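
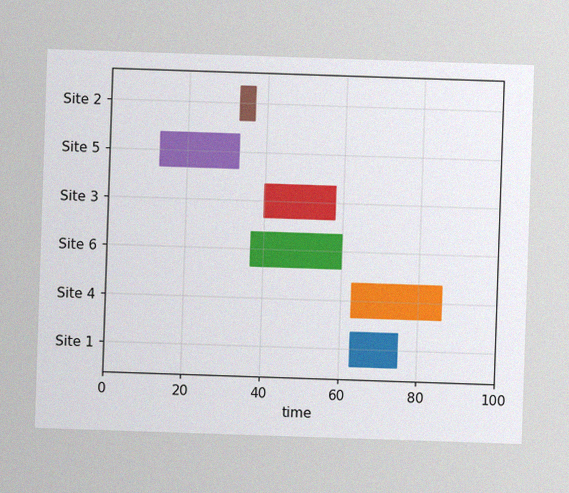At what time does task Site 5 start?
13

The image has some photo noise and uneven lighting. The Site 5 bar begins at t=13.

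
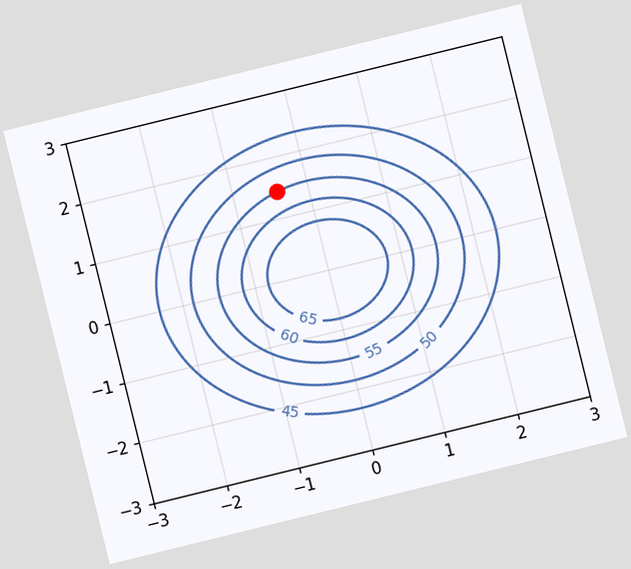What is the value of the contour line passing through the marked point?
The chart is tilted about 14° counter-clockwise. The marked point sits on the contour labelled 55.

55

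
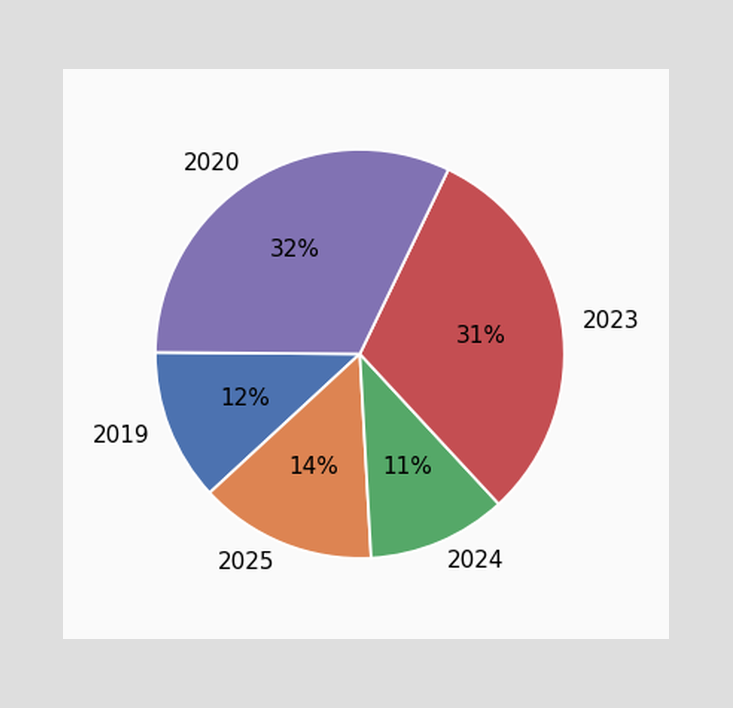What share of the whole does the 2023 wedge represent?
The 2023 slice takes up 31% of the pie.

31%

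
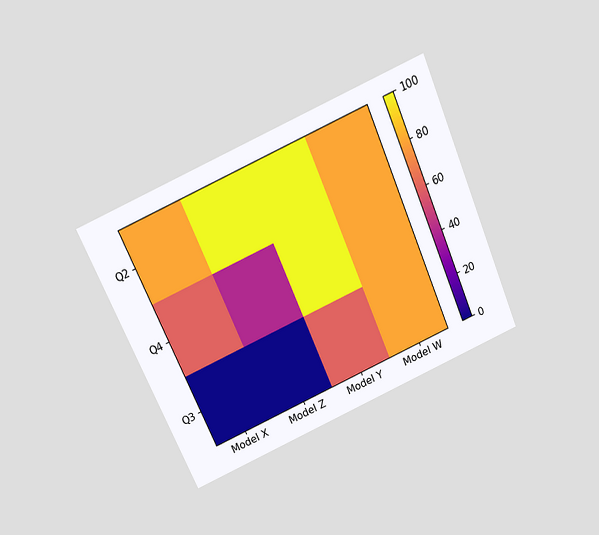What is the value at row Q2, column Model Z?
The chart is tilted about 24° counter-clockwise and viewed slightly from above. Matching cell (Q2, Model Z) against the colorbar gives 100.

100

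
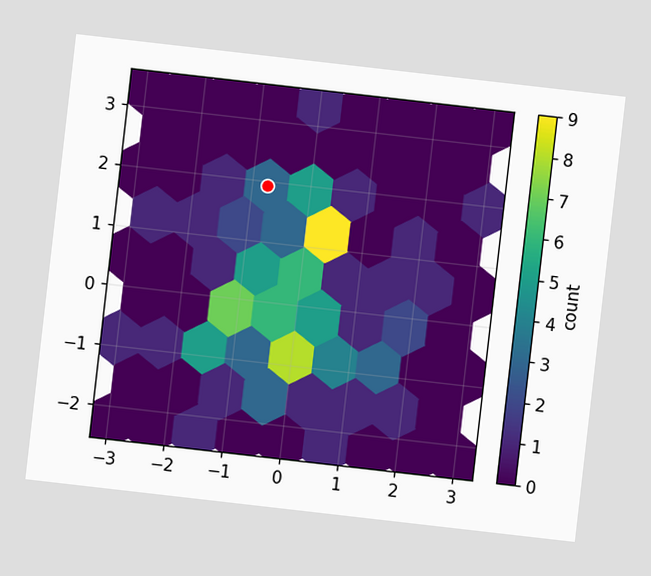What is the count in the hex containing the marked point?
3

The chart is tilted about 7° clockwise. The marked hex reads 3 on the colorbar.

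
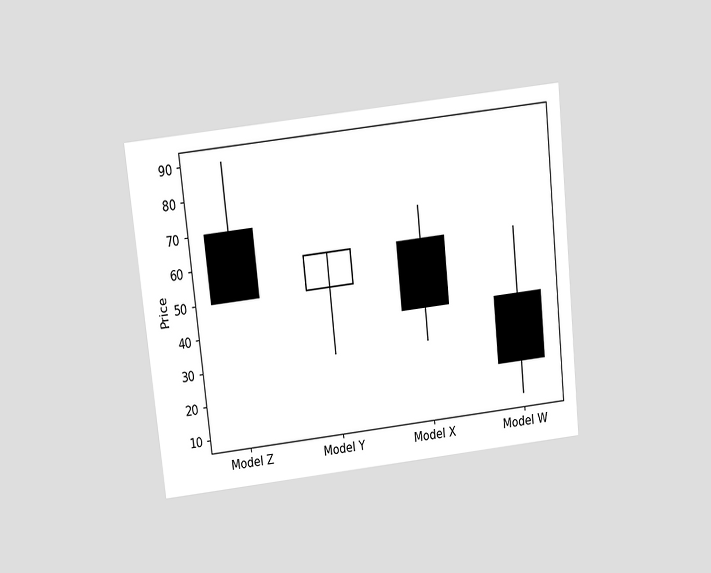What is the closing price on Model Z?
50

The chart is tilted about 6° counter-clockwise and viewed slightly from above. The Model Z candle closes at 50.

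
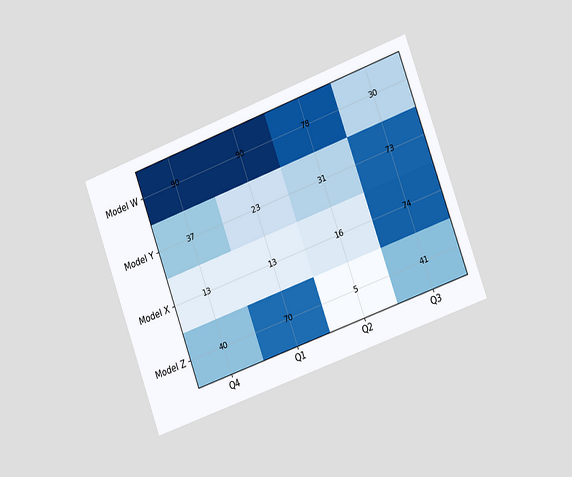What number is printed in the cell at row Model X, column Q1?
The chart is tilted about 20° counter-clockwise and viewed slightly from the right. The (Model X, Q1) cell reads 13.

13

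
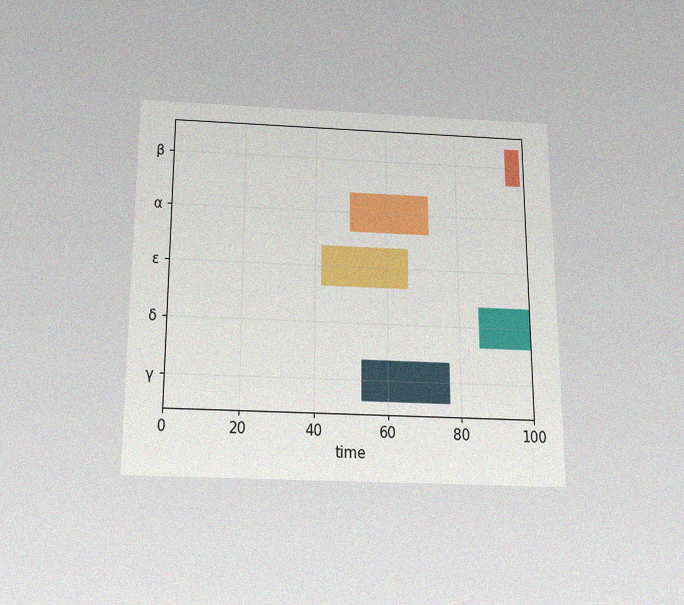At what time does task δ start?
86

The chart is viewed slightly from below, with some photo noise. The δ bar begins at t=86.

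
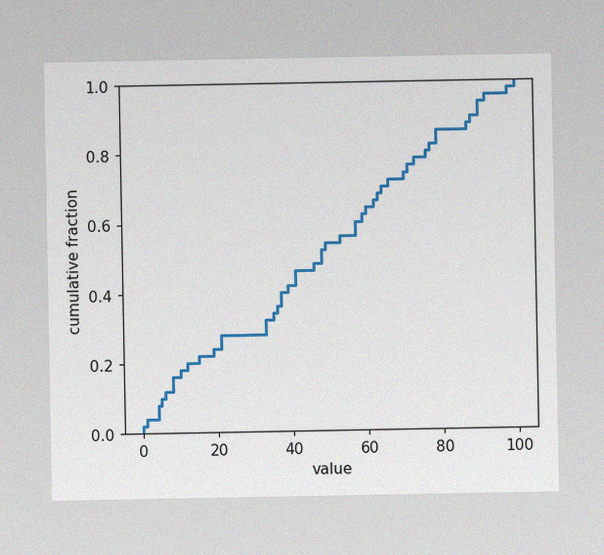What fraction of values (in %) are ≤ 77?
The image has some photo noise and uneven lighting. At x=77 the ECDF step is at 82%.

82%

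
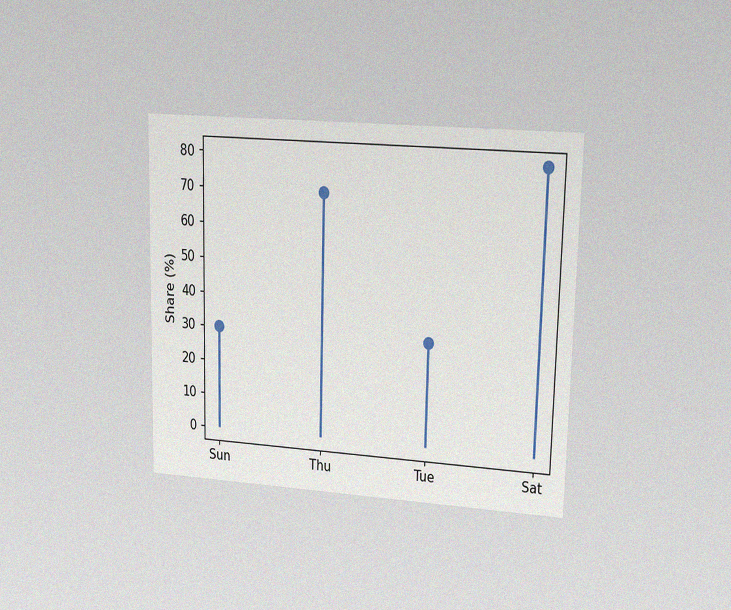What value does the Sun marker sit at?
The chart is viewed at a slight angle, with some photo noise. The Sun marker sits at 30%.

30%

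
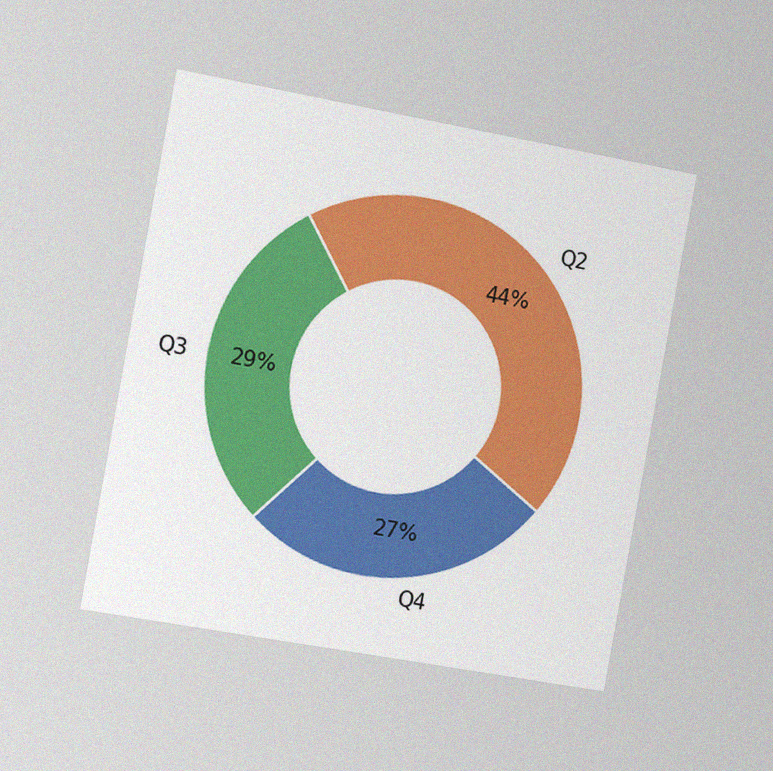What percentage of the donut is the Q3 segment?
29%

The chart is tilted about 10° clockwise and viewed slightly from the left, with some photo noise. The Q3 segment takes up 29% of the ring.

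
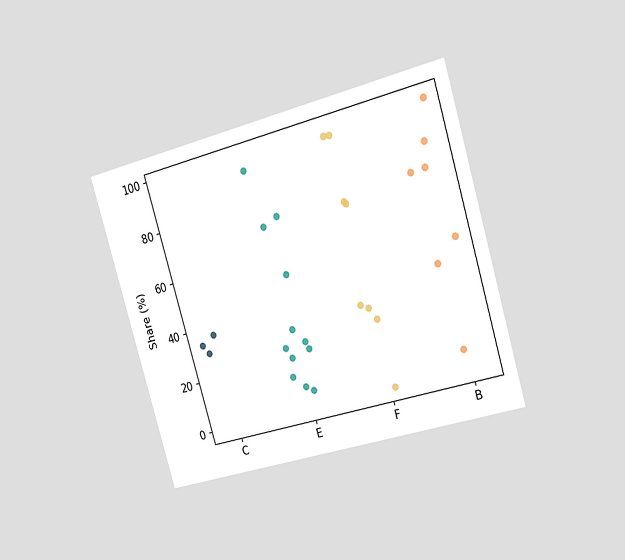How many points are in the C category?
The chart is tilted about 16° counter-clockwise and viewed slightly from the right. Counting the markers in the C column gives 3.

3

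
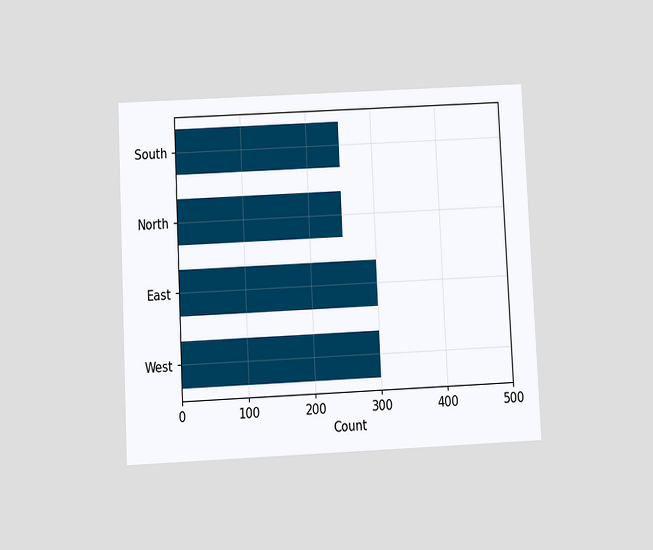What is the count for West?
300

The chart is tilted about 3° counter-clockwise and viewed slightly from below. Reading along the chart's x-axis, the West bar reaches 300.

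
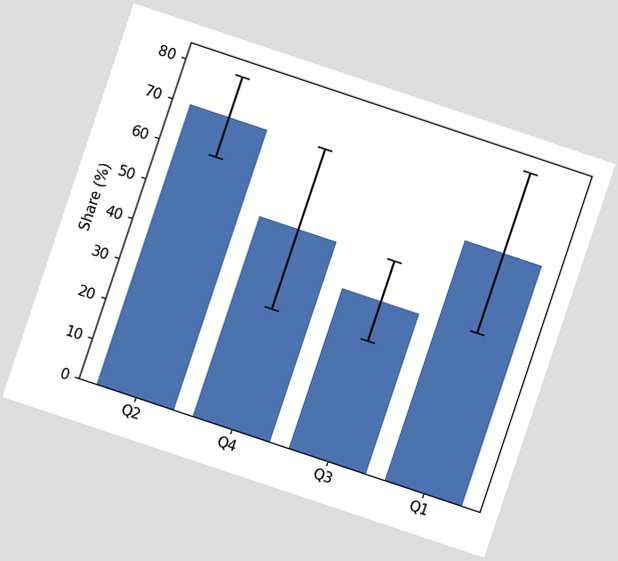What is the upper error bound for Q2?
80%

The chart is tilted about 18° clockwise. The Q2 bar's upper whisker reaches 80%.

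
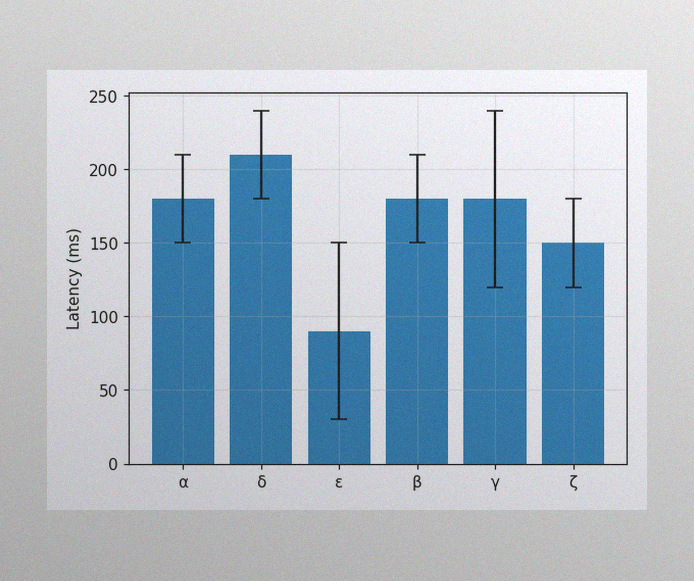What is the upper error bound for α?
210ms

The image has some photo noise and uneven lighting. The α bar's upper whisker reaches 210ms.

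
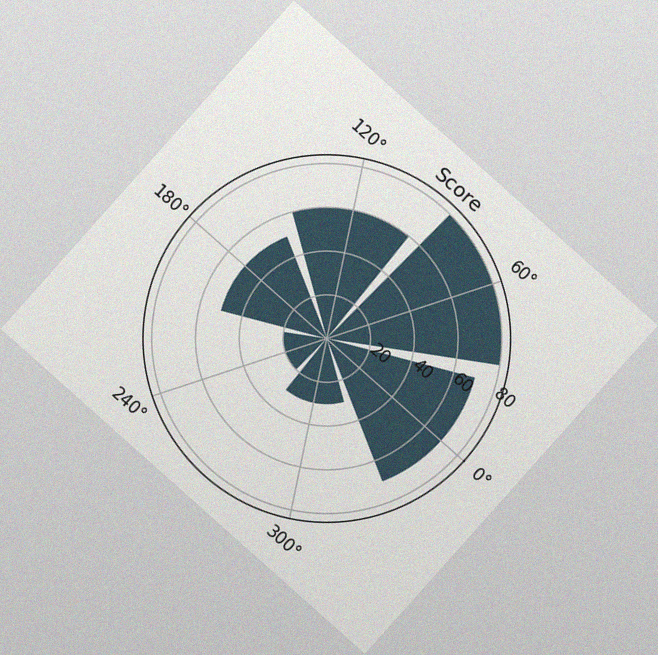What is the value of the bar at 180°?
50

The chart is tilted about 42° clockwise, with some photo noise. The bar at 180° reaches 50 on the radial axis.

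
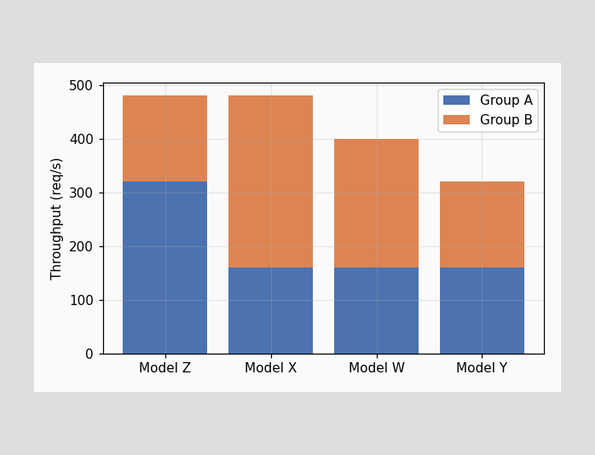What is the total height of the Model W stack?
400req/s

The Model W stack's top reaches 400req/s on the y-axis.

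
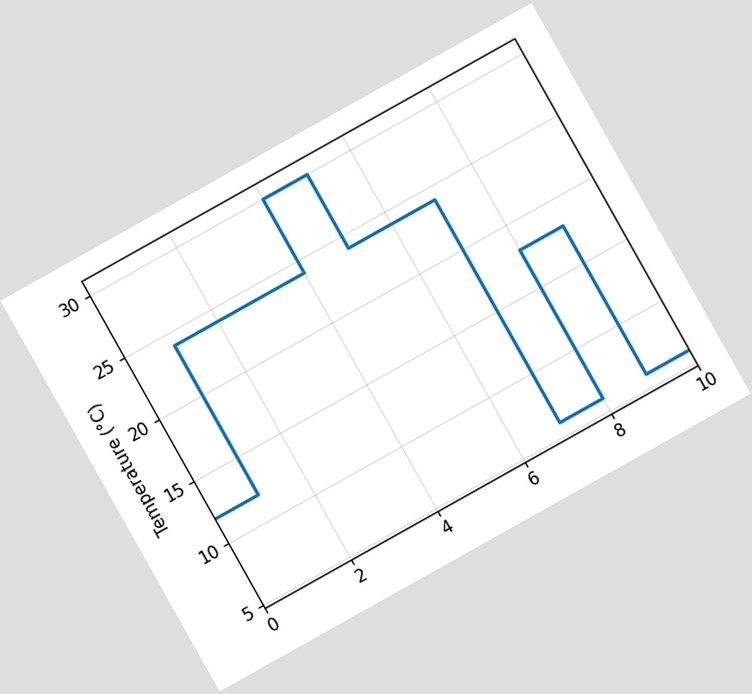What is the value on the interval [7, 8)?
6°C

The chart is tilted about 29° counter-clockwise. On [7, 8) the step sits at 6°C.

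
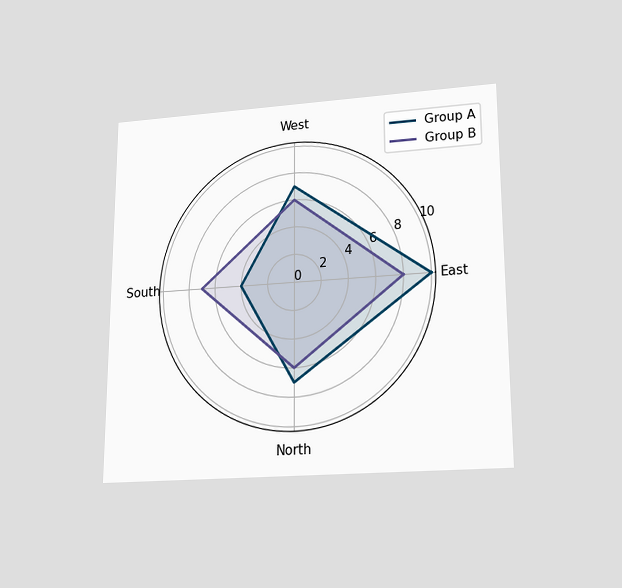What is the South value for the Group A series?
4

The chart is viewed slightly from below. On the South axis, Group A reaches 4.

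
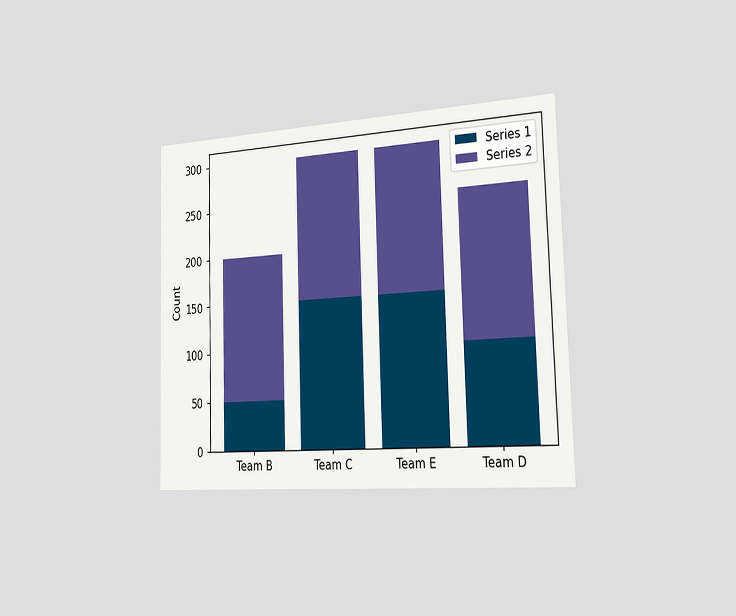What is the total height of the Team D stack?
The chart is viewed slightly from the right. The Team D stack's top reaches 250 on the y-axis.

250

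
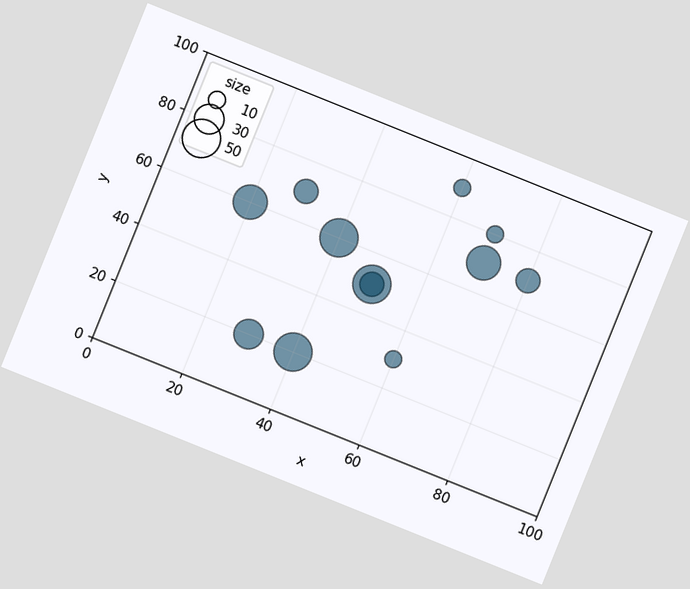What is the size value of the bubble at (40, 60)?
The chart is tilted about 22° clockwise. Matching the bubble at (40, 60) against the size legend gives 50.

50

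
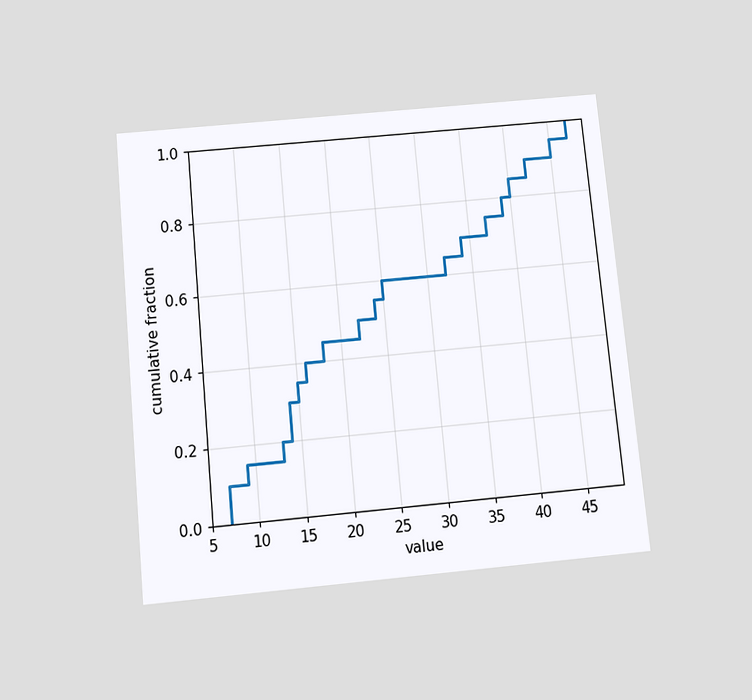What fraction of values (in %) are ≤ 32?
65%

The chart is tilted about 5° counter-clockwise and viewed slightly from below. At x=32 the ECDF step is at 65%.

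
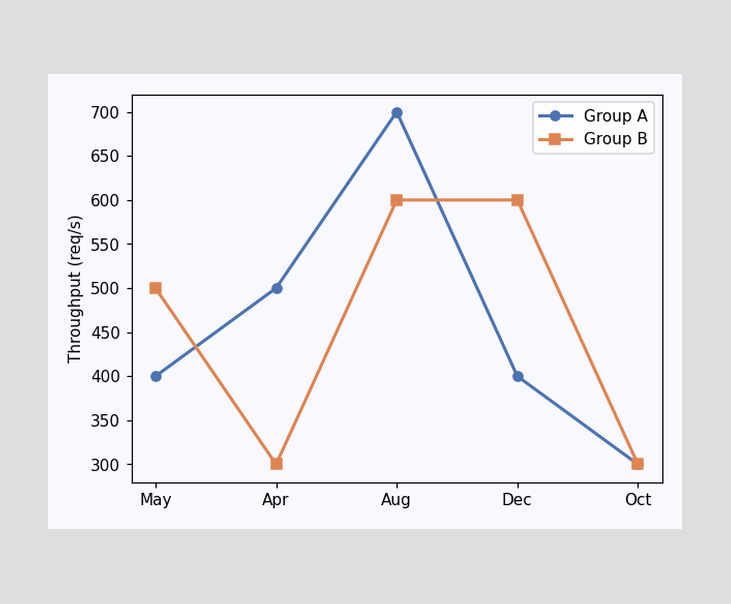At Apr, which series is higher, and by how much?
At Apr, Group A sits above the other line by 200req/s.

Group A, by 200req/s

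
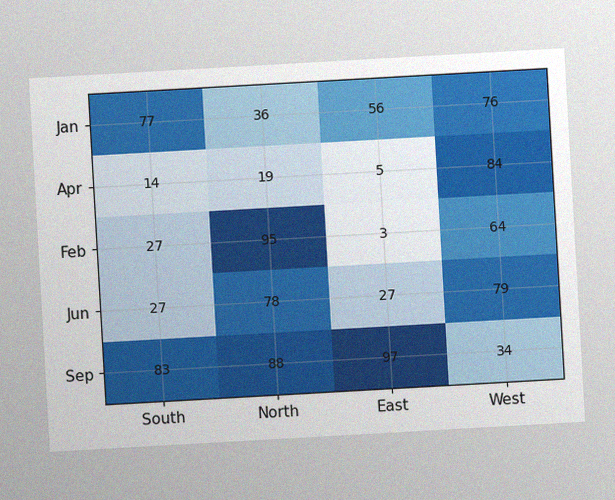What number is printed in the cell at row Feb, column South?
The chart is tilted about 3° counter-clockwise, with some photo noise. The (Feb, South) cell reads 27.

27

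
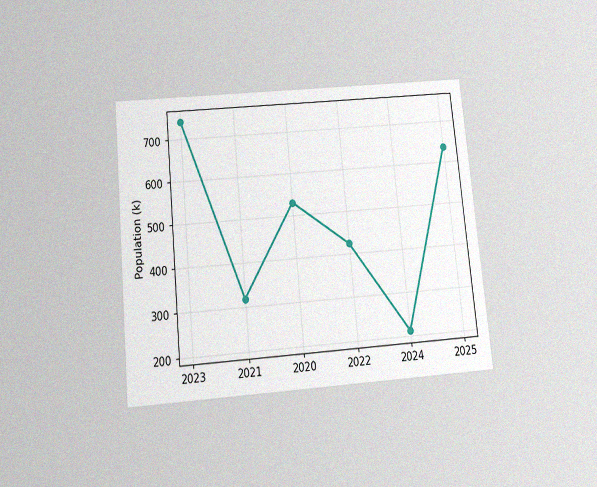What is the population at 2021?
318k

The chart is tilted about 5° counter-clockwise and viewed slightly from below, with some photo noise. At 2021, the line is at 318k.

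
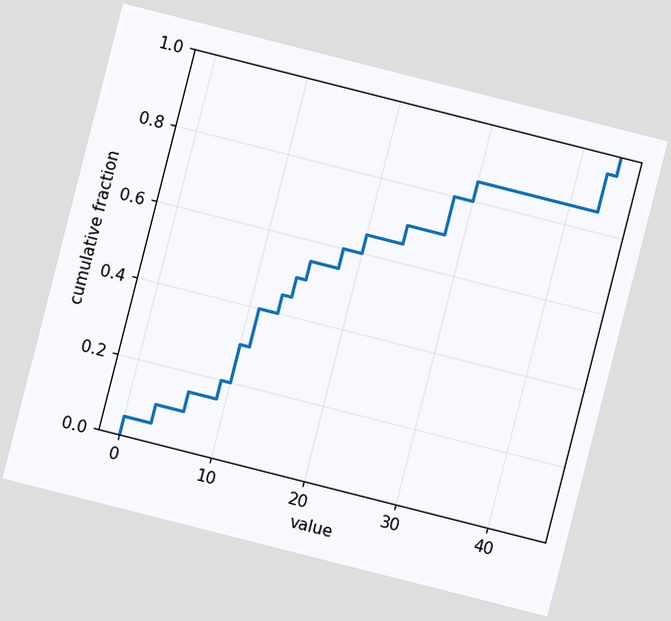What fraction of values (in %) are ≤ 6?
The chart is tilted about 14° clockwise. At x=6 the ECDF step is at 15%.

15%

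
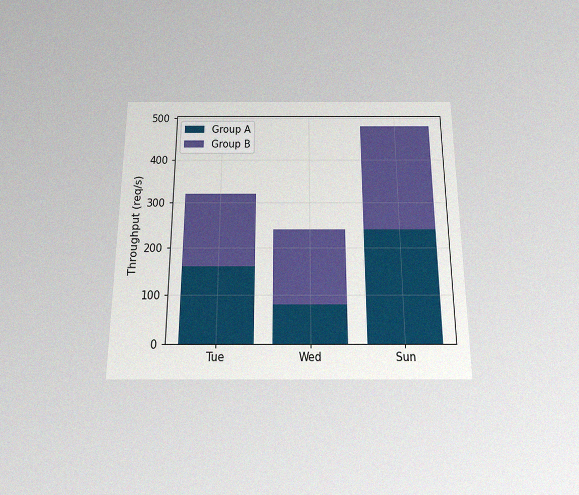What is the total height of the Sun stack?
The chart is viewed slightly from below, with some photo noise. The Sun stack's top reaches 480req/s on the y-axis.

480req/s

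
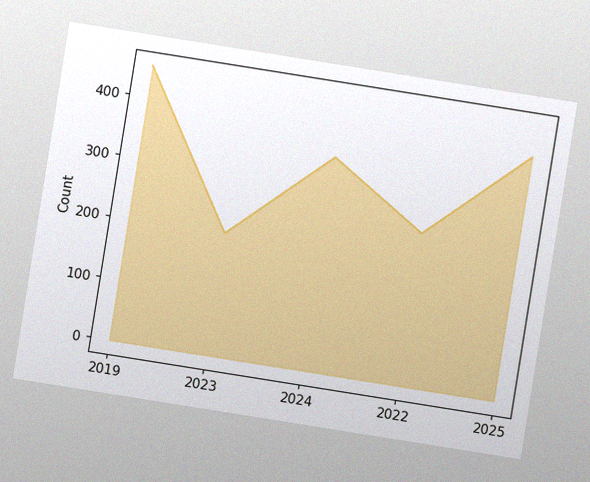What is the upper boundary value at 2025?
The chart is tilted about 9° clockwise, with some photo noise. At 2025 the upper boundary is at 400.

400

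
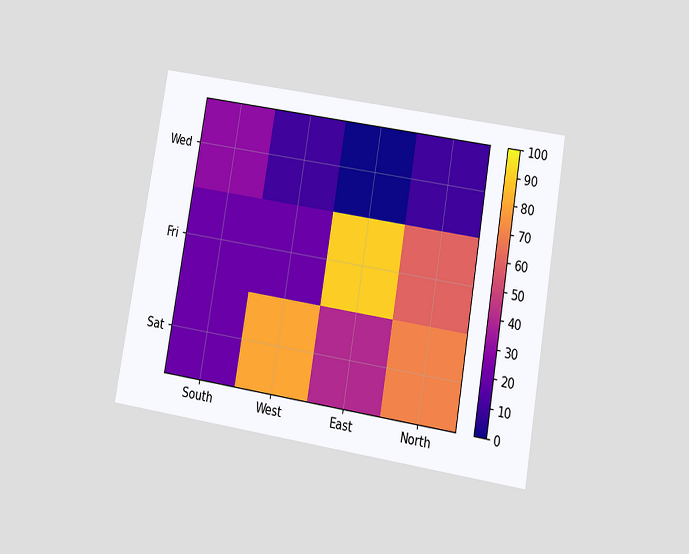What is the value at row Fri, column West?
20

The chart is tilted about 10° clockwise and viewed at a slight angle. Matching cell (Fri, West) against the colorbar gives 20.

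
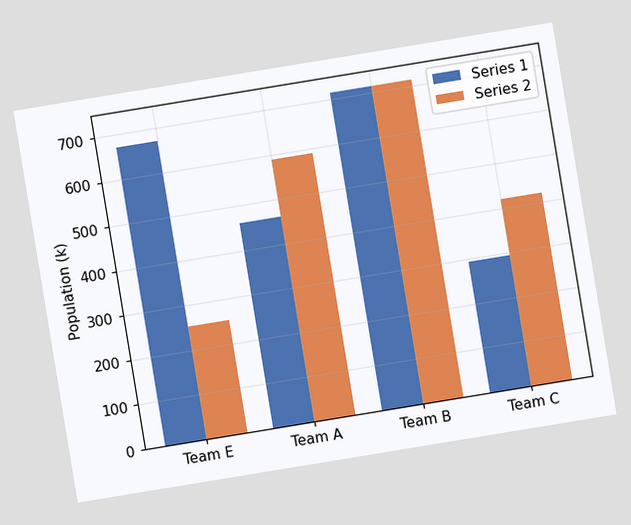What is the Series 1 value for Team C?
The chart is tilted about 9° counter-clockwise. The Series 1 bar at Team C reaches 294k on the y-axis.

294k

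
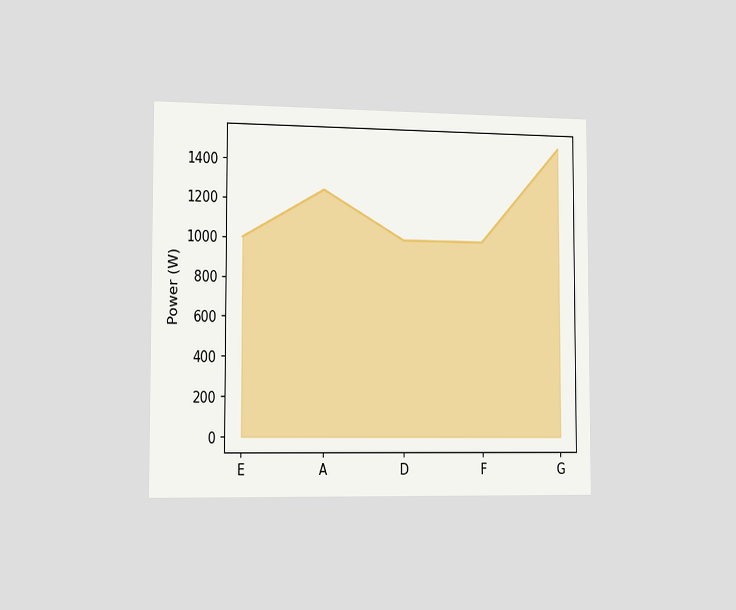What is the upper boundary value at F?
1000W

The chart is viewed slightly from the left. At F the upper boundary is at 1000W.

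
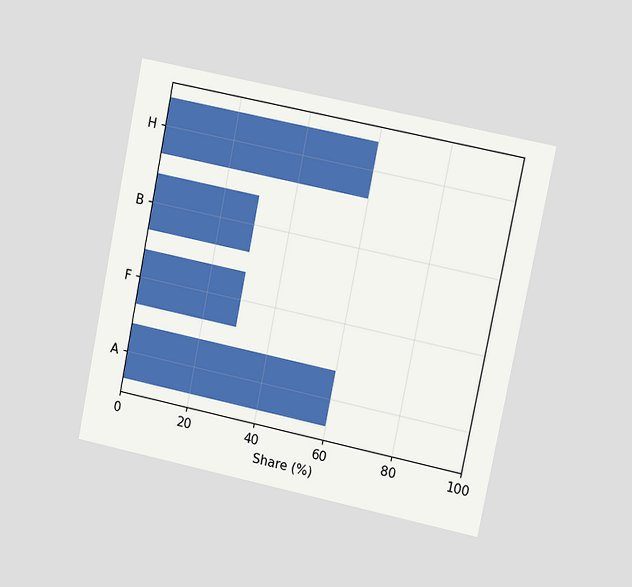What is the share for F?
The chart is tilted about 11° clockwise and viewed slightly from the right. Reading along the chart's x-axis, the F bar reaches 30%.

30%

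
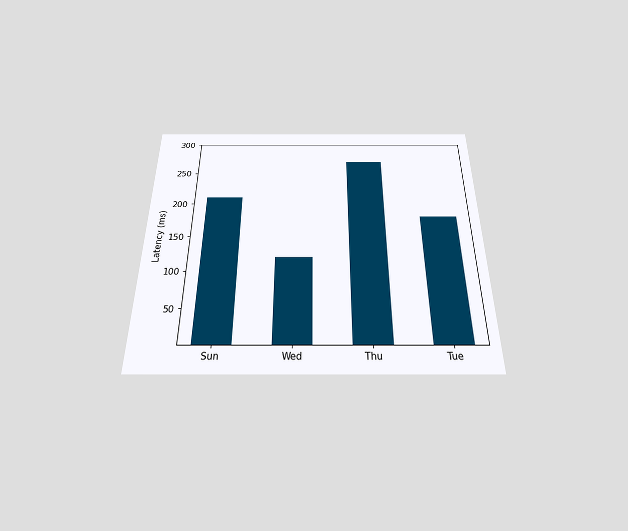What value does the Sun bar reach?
The chart is viewed slightly from below. Reading along the chart's y-axis, the Sun bar reaches 210ms.

210ms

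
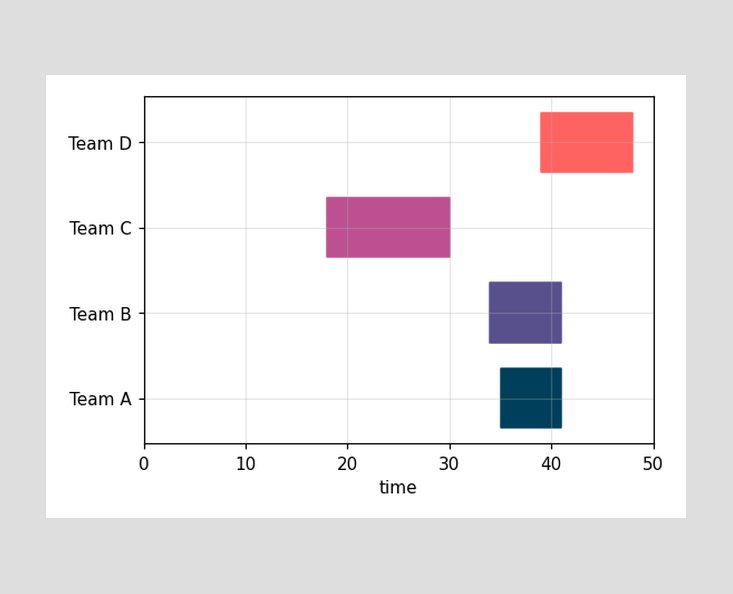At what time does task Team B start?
34

The Team B bar begins at t=34.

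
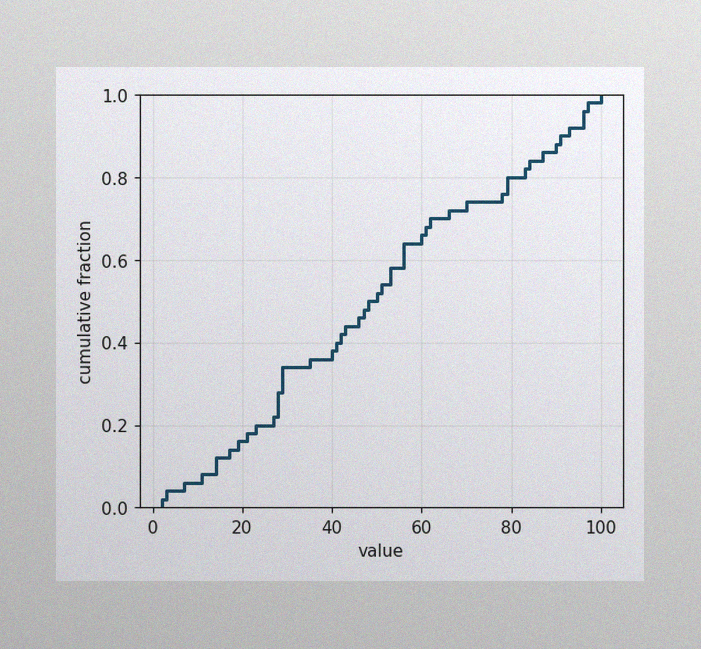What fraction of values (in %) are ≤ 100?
100%

The image has some photo noise and uneven lighting. At x=100 the ECDF step is at 100%.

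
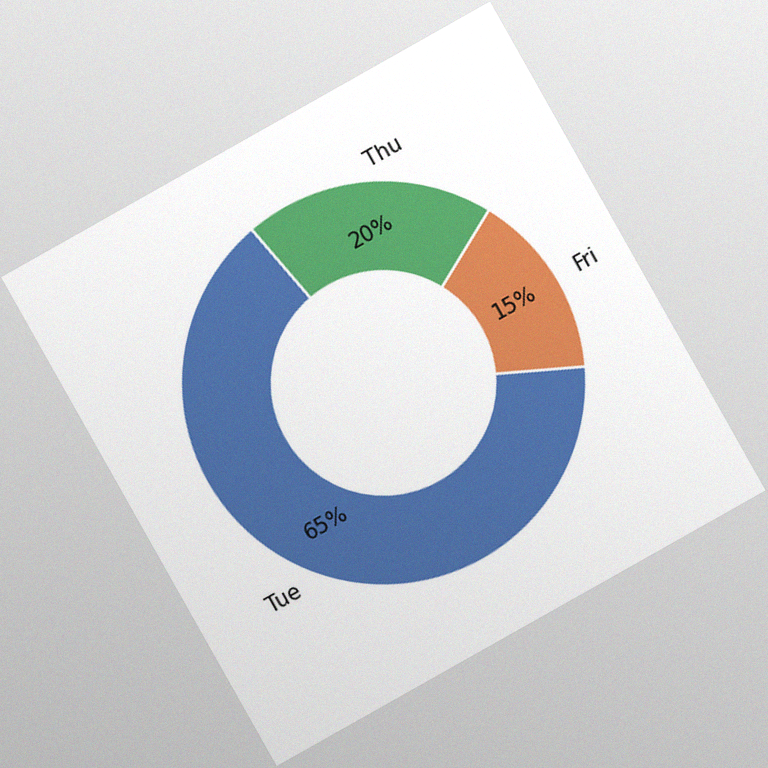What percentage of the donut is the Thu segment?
The chart is tilted about 29° counter-clockwise, with some photo noise. The Thu segment takes up 20% of the ring.

20%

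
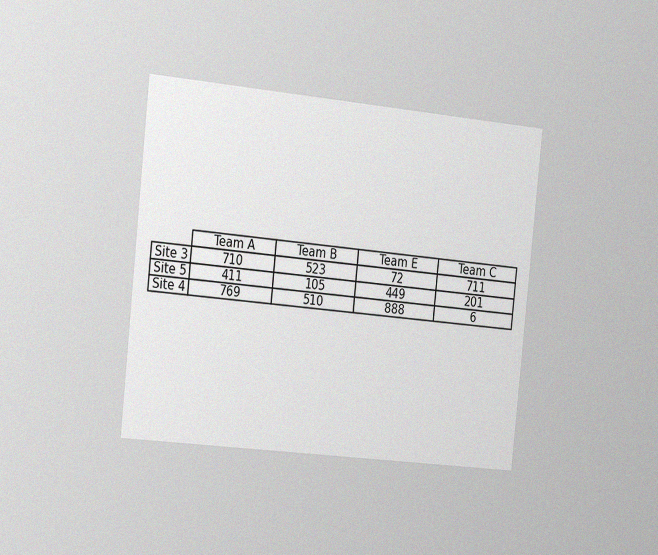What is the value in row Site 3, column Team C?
The chart is tilted about 6° clockwise and viewed slightly from the left, with some photo noise. The (Site 3, Team C) cell reads 711.

711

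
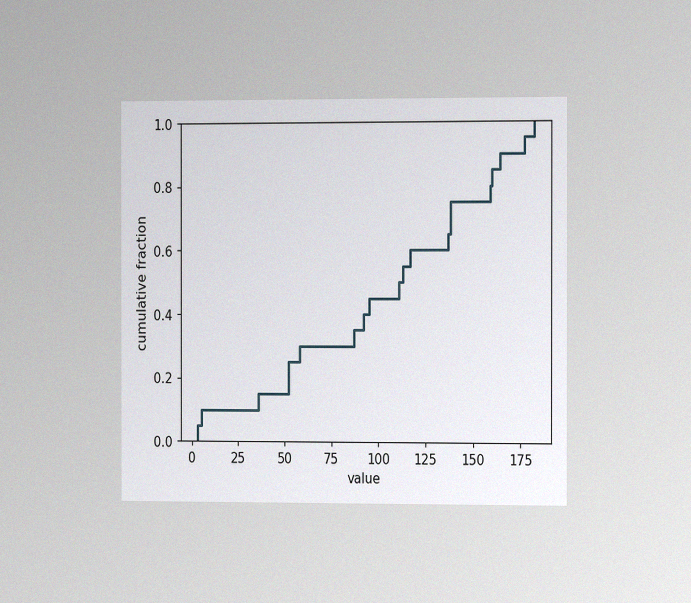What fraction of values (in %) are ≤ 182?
100%

The chart is viewed slightly from the right, with some photo noise. At x=182 the ECDF step is at 100%.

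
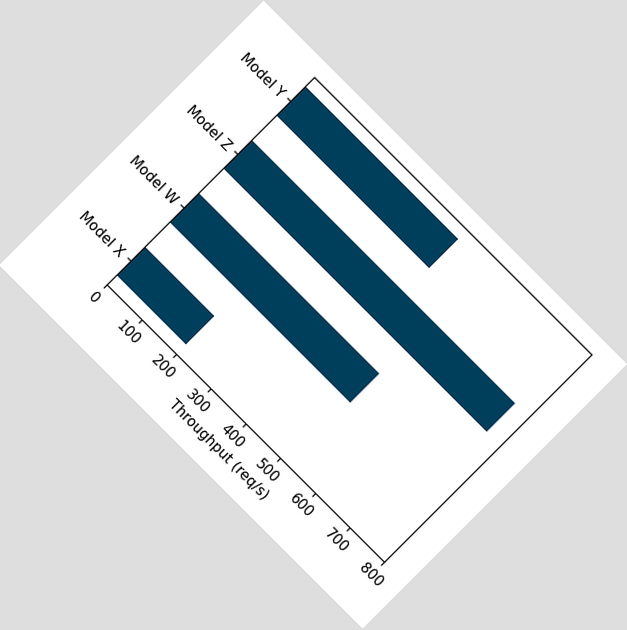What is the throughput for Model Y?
The chart is tilted about 45° clockwise. Reading along the chart's x-axis, the Model Y bar reaches 440req/s.

440req/s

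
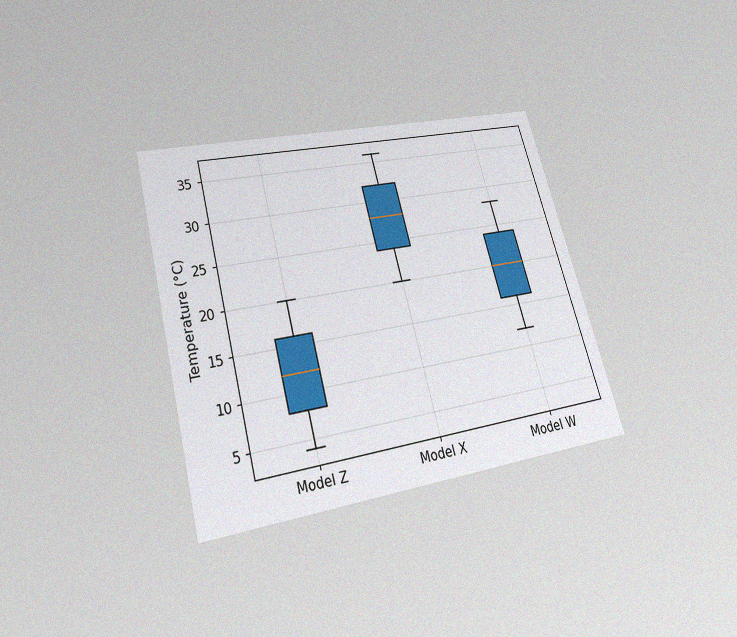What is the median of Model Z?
12°C

The chart is tilted about 15° counter-clockwise and viewed slightly from below, with some photo noise. The median line in the Model Z box sits at 12°C.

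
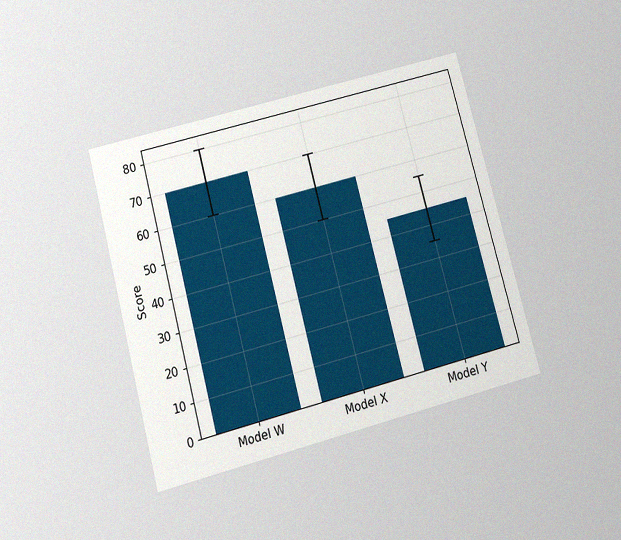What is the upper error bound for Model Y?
55

The chart is tilted about 15° counter-clockwise and viewed slightly from below, with some photo noise. The Model Y bar's upper whisker reaches 55.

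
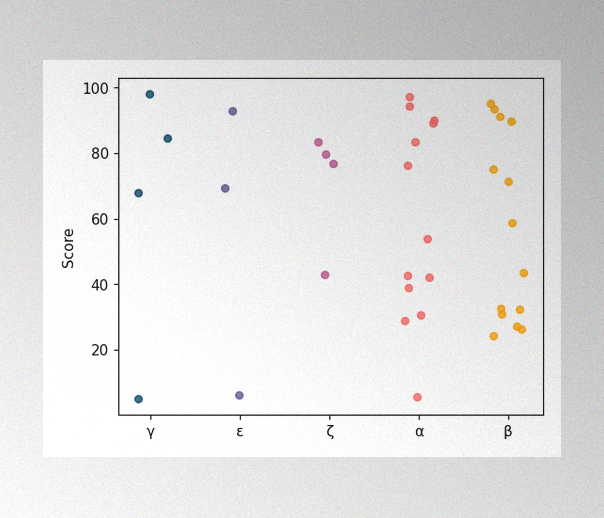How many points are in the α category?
13

The image has some photo noise and uneven lighting. Counting the markers in the α column gives 13.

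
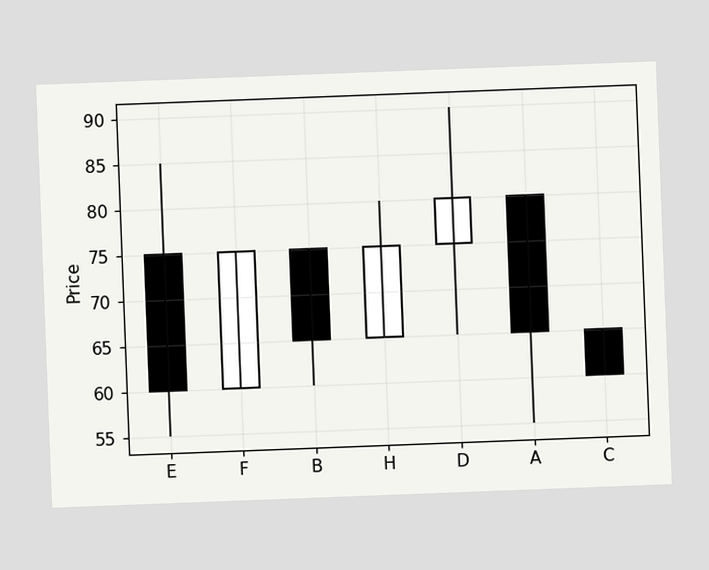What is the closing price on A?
65

The chart is tilted about 2° counter-clockwise. The A candle closes at 65.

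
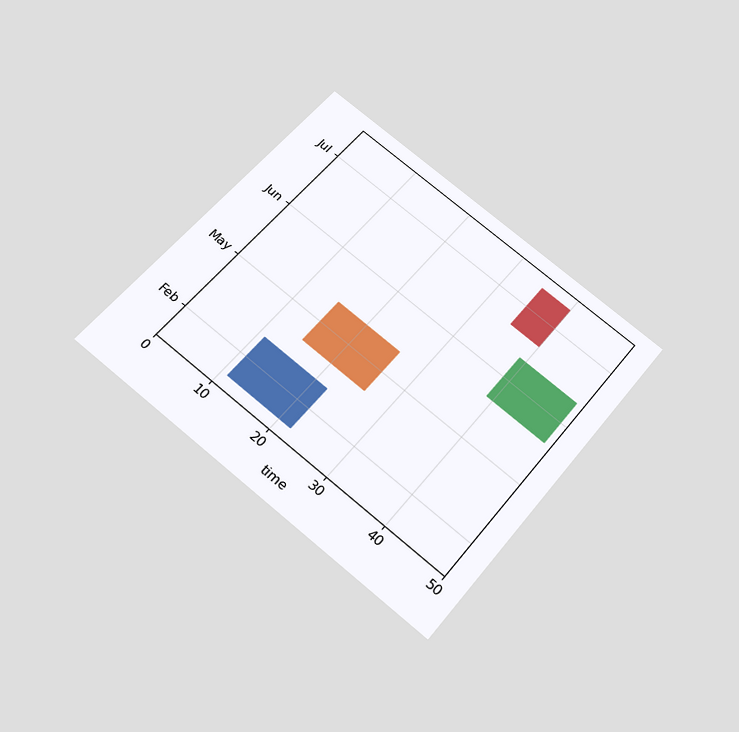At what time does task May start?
15

The chart is tilted about 39° clockwise and viewed slightly from below. The May bar begins at t=15.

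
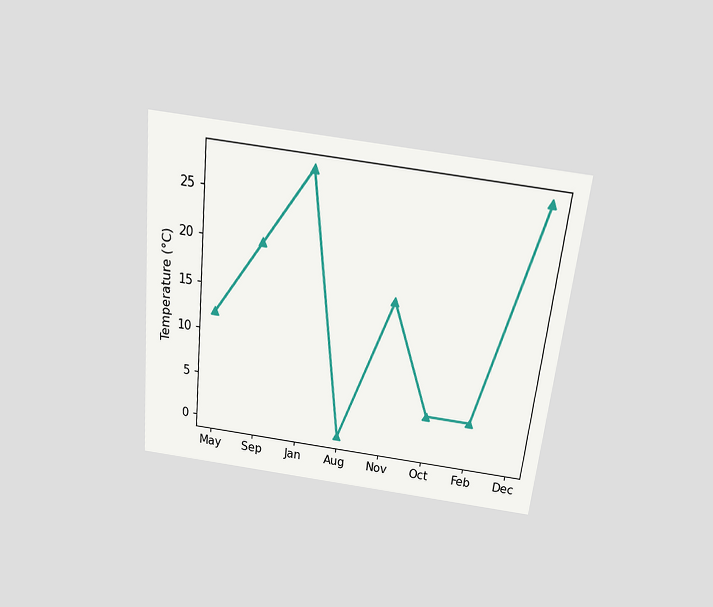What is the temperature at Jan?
The chart is tilted about 6° clockwise and viewed slightly from above. At Jan, the line is at 28°C.

28°C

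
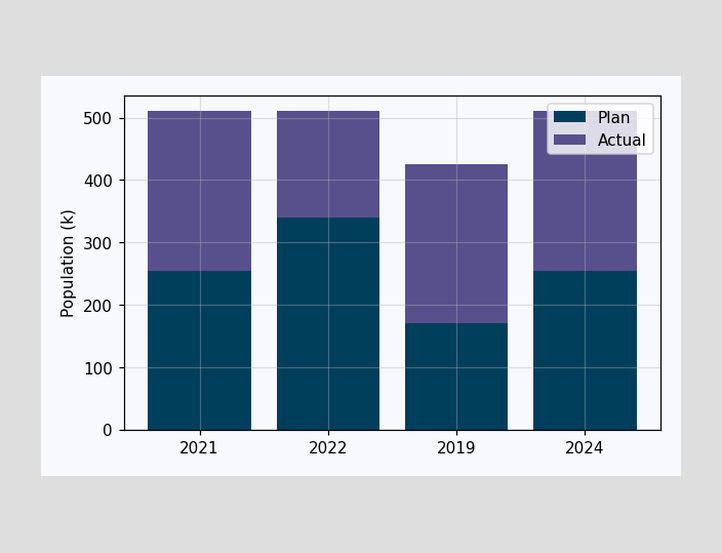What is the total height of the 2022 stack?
The 2022 stack's top reaches 510k on the y-axis.

510k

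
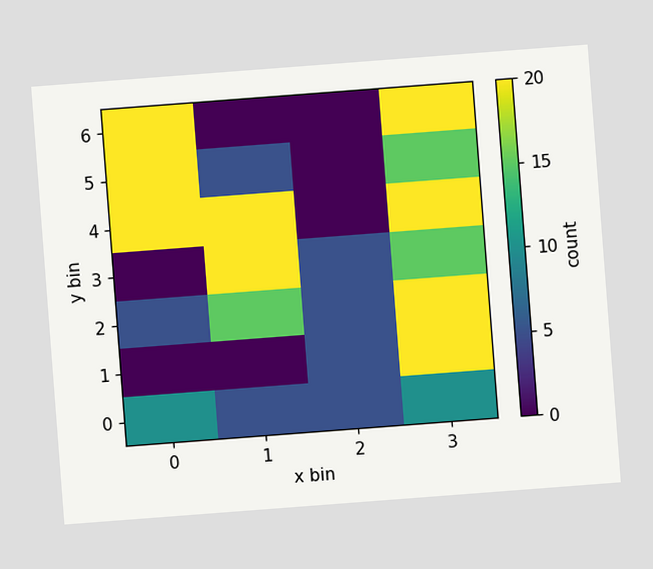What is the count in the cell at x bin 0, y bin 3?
0

The chart is tilted about 4° counter-clockwise. Matching the cell (0, 3) against the colorbar gives 0.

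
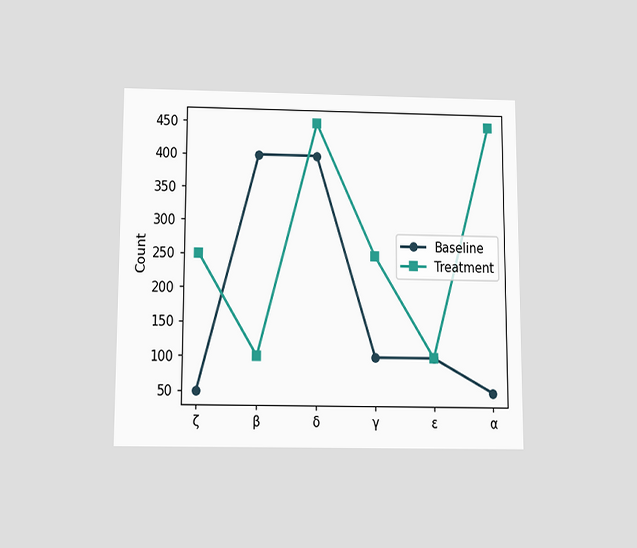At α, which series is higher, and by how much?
Treatment, by 400

The chart is viewed slightly from below. At α, Treatment sits above the other line by 400.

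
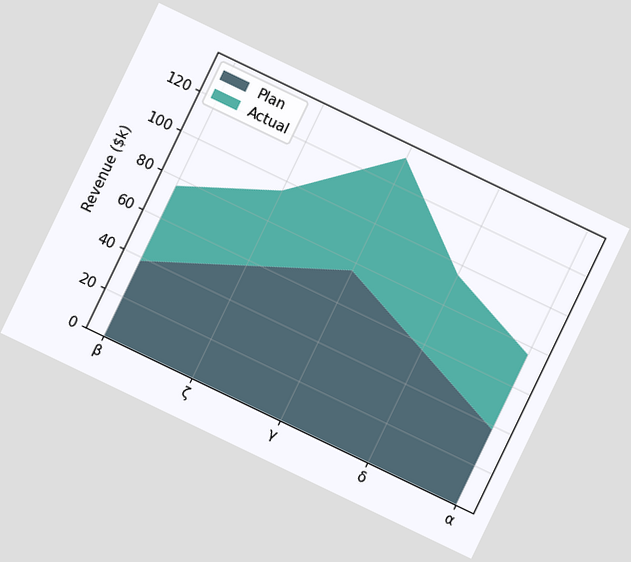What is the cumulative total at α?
The chart is tilted about 26° clockwise. The stacked total at α reaches $76k.

$76k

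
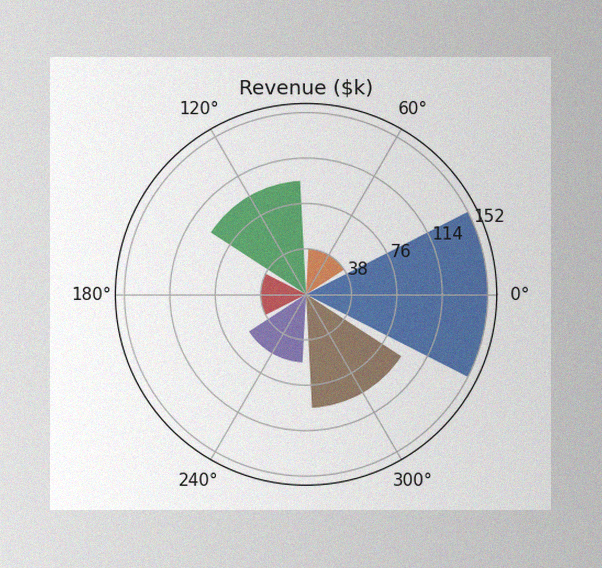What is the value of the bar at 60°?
$38k

The image has some photo noise and uneven lighting. The bar at 60° reaches $38k on the radial axis.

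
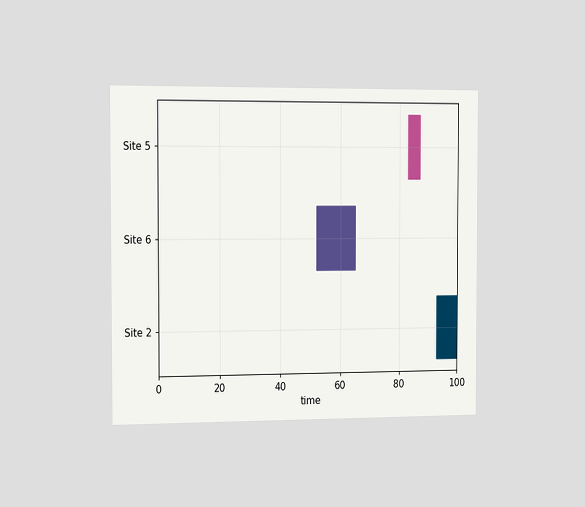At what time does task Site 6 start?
52

The chart is viewed slightly from the left. The Site 6 bar begins at t=52.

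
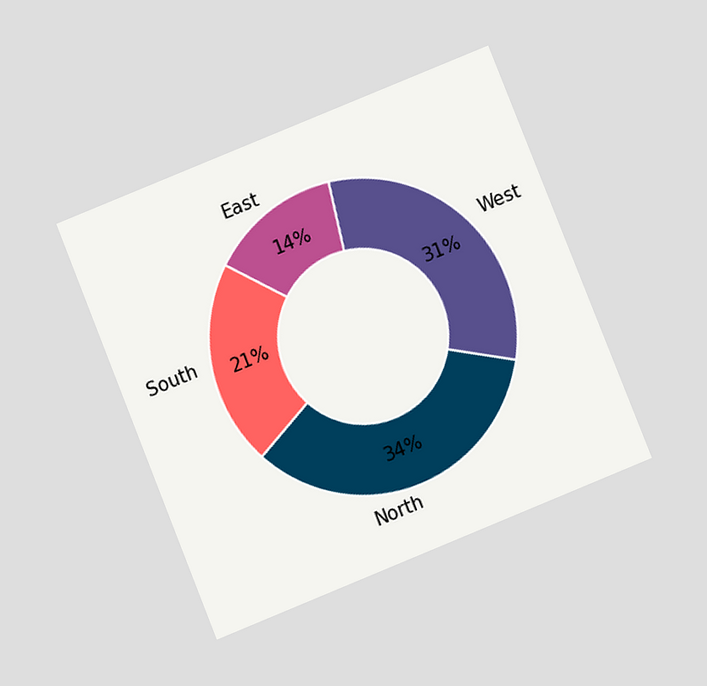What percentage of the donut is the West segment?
The chart is tilted about 22° counter-clockwise and viewed at a slight angle. The West segment takes up 31% of the ring.

31%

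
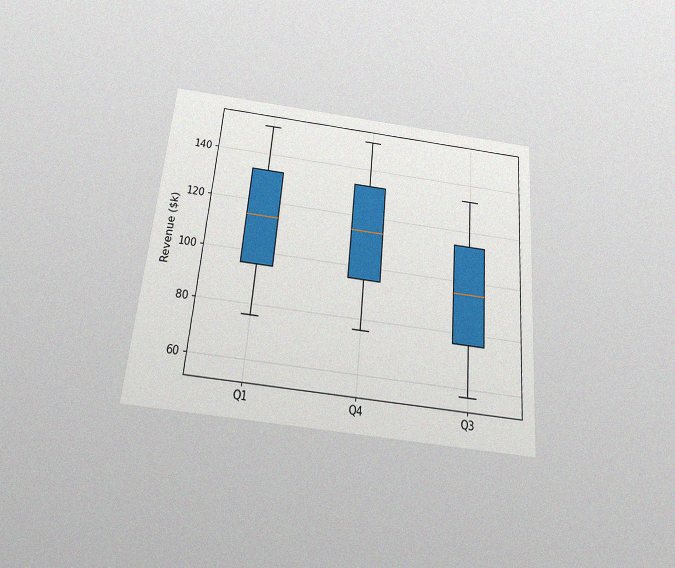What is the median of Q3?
The chart is tilted about 5° clockwise and viewed slightly from below, with some photo noise. The median line in the Q3 box sits at $95k.

$95k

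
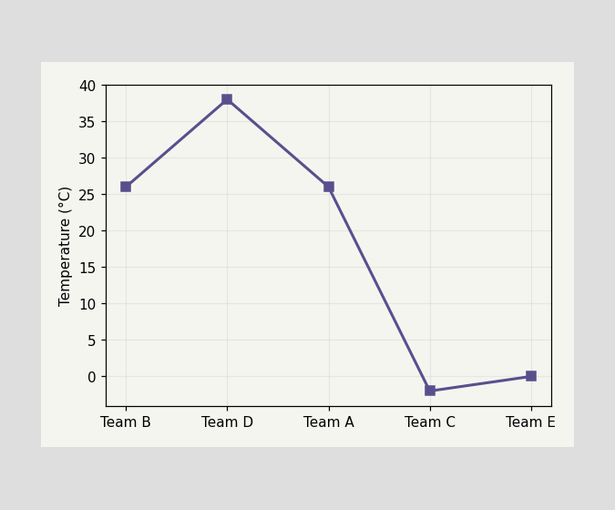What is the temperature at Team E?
0°C

At Team E, the line is at 0°C.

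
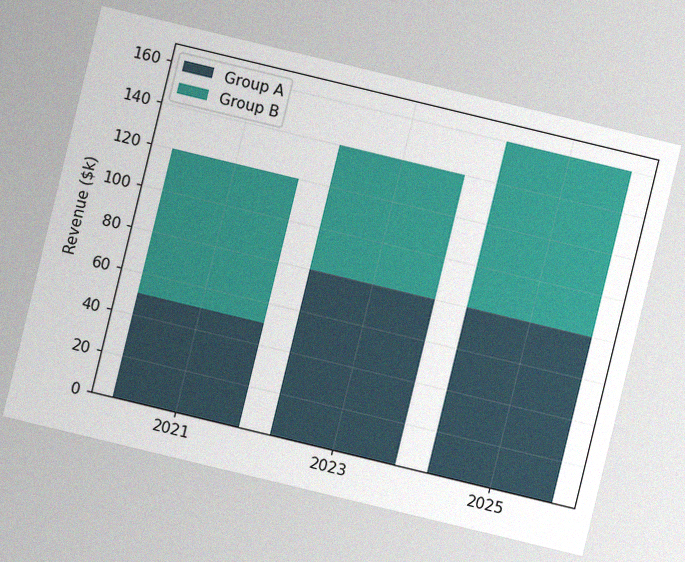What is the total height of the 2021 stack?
$120k

The chart is tilted about 14° clockwise, with some photo noise. The 2021 stack's top reaches $120k on the y-axis.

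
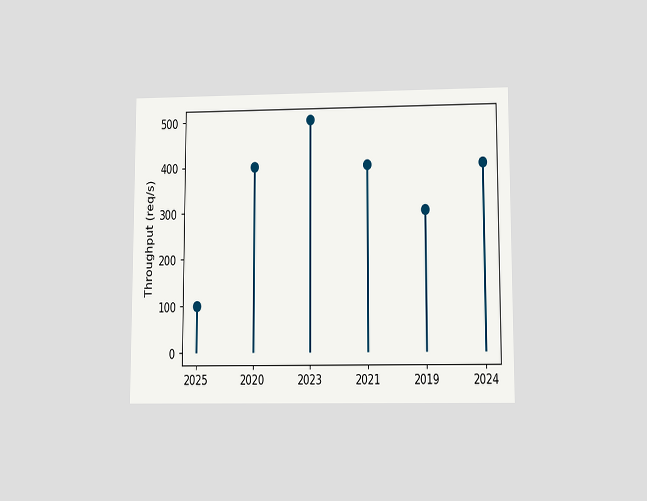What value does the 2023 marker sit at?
The chart is viewed at a slight angle. The 2023 marker sits at 500req/s.

500req/s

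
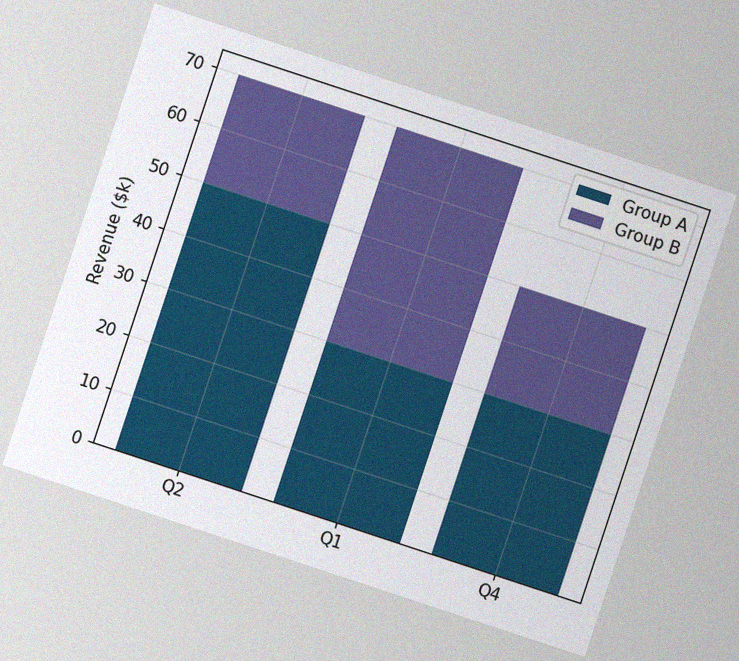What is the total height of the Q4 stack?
$50k

The chart is tilted about 18° clockwise, with some photo noise. The Q4 stack's top reaches $50k on the y-axis.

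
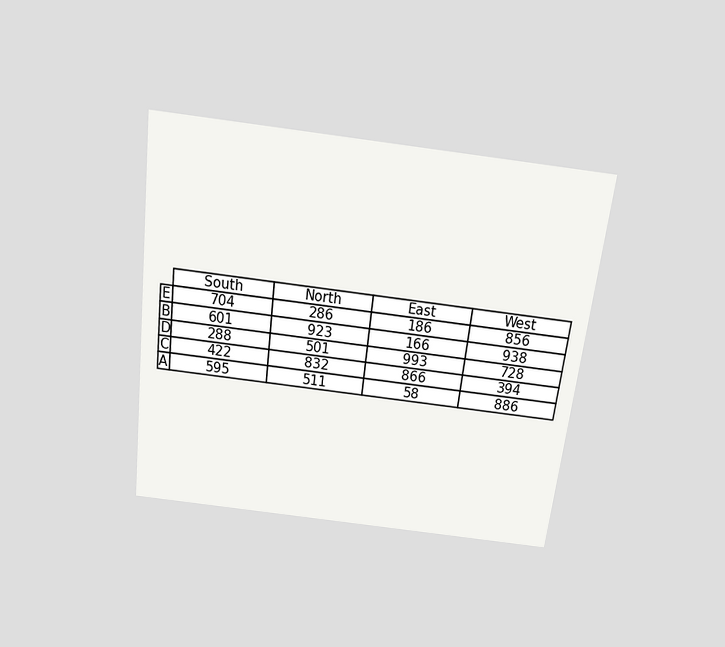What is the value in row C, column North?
The chart is tilted about 7° clockwise and viewed slightly from above. The (C, North) cell reads 832.

832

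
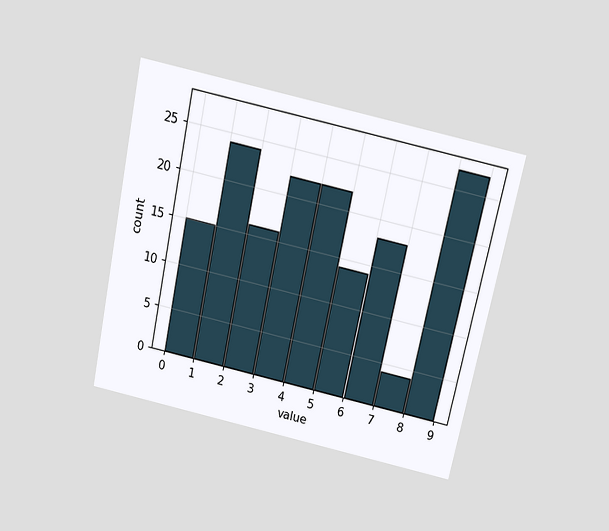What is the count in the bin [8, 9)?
The chart is tilted about 12° clockwise and viewed slightly from above. The [8, 9) bin has height 27.

27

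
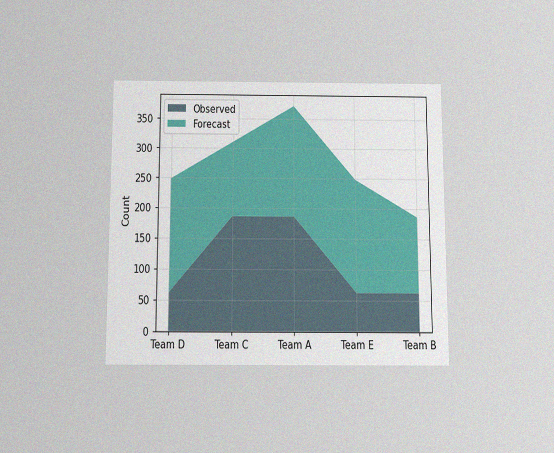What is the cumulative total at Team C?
The chart is viewed slightly from below, with some photo noise. The stacked total at Team C reaches 310.

310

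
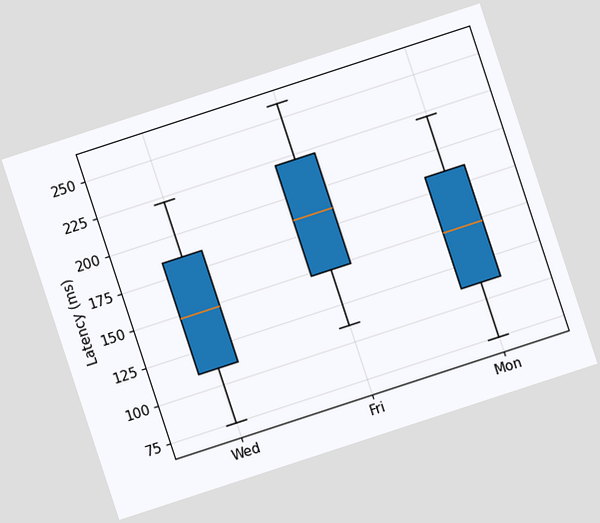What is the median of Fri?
The chart is tilted about 18° counter-clockwise. The median line in the Fri box sits at 185ms.

185ms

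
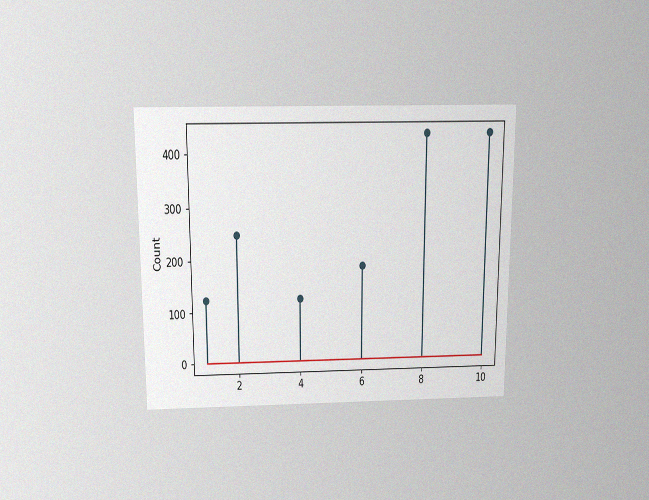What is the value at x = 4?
124

The chart is viewed slightly from above, with some photo noise. The stem at x=4 reaches 124.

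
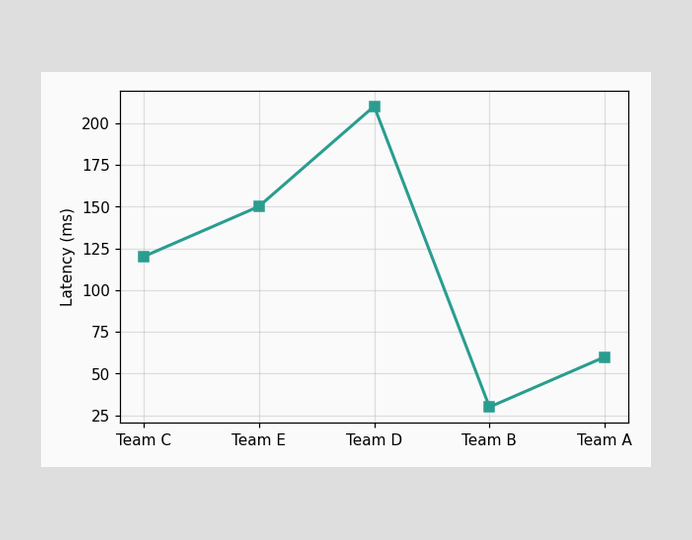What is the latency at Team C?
120ms

At Team C, the line is at 120ms.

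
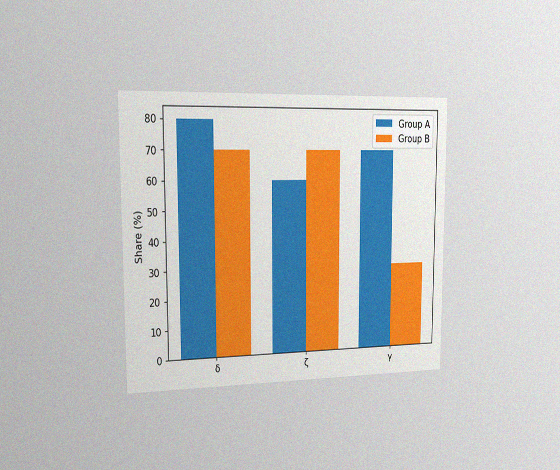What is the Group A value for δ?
80%

The chart is viewed slightly from the left, with some photo noise. The Group A bar at δ reaches 80% on the y-axis.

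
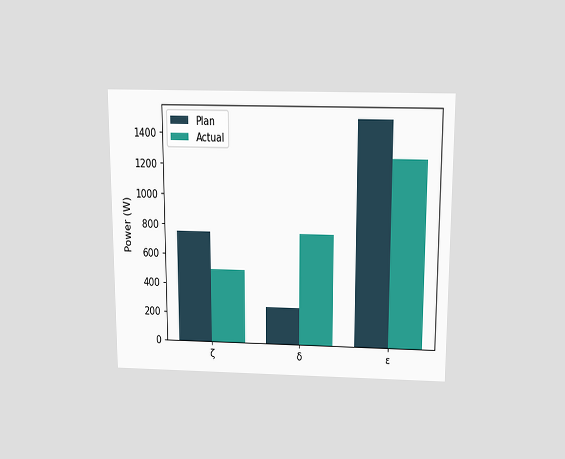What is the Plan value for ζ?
750W

The chart is viewed slightly from above. The Plan bar at ζ reaches 750W on the y-axis.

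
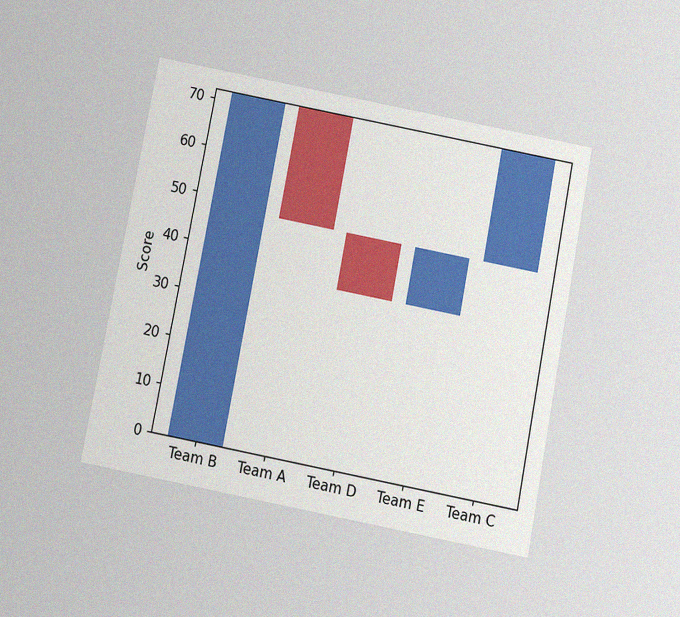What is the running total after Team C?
72

The chart is tilted about 11° clockwise and viewed slightly from below, with some photo noise. After Team C the running total reaches 72.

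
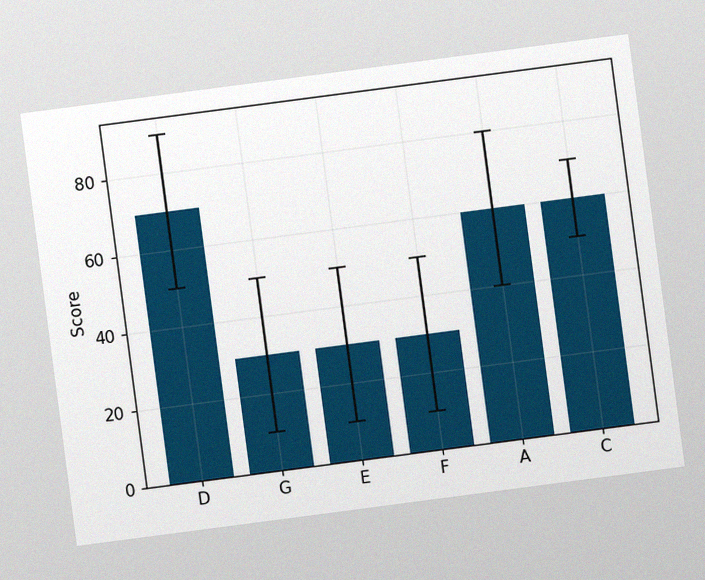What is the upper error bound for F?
The chart is tilted about 7° counter-clockwise, with some photo noise. The F bar's upper whisker reaches 50.

50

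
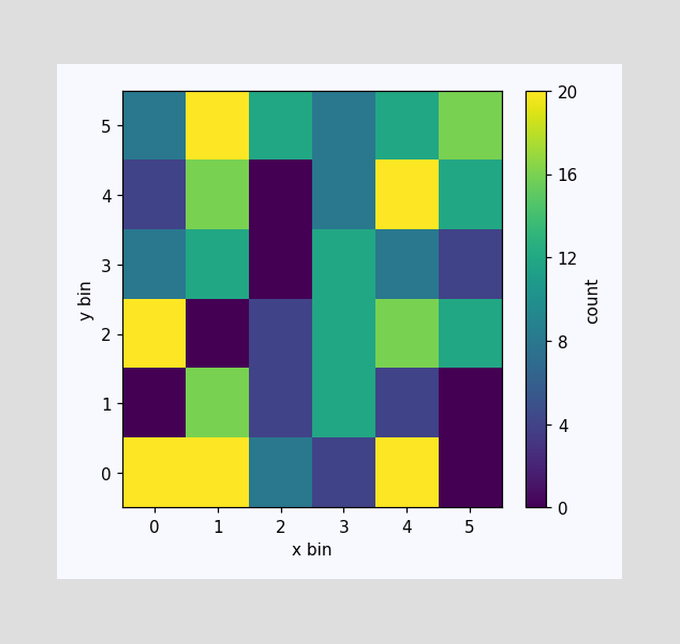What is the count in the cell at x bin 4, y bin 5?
Matching the cell (4, 5) against the colorbar gives 12.

12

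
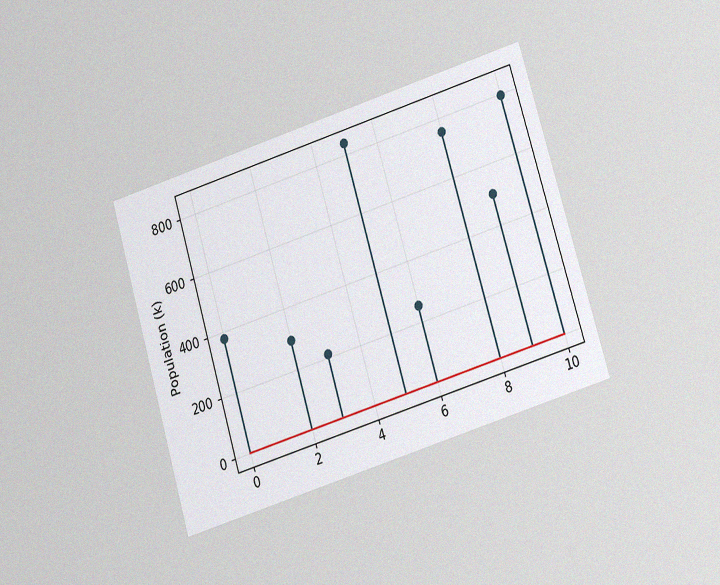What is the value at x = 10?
798k

The chart is tilted about 17° counter-clockwise and viewed at a slight angle, with some photo noise. The stem at x=10 reaches 798k.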